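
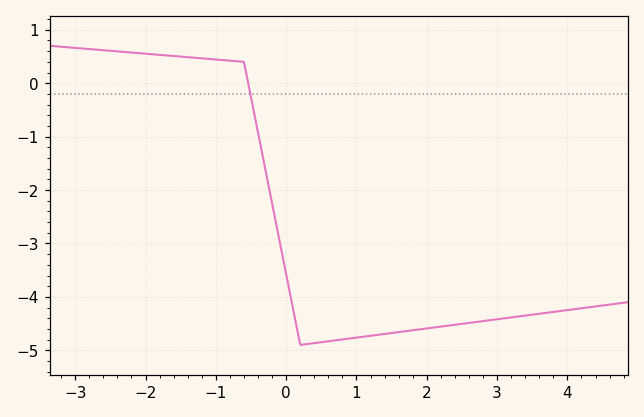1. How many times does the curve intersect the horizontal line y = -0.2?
1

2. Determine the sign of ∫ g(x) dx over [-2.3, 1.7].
negative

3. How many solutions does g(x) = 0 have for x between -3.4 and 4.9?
1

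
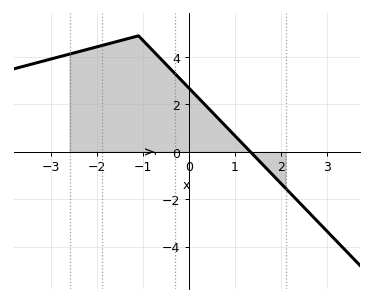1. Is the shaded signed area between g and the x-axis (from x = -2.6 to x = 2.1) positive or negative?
positive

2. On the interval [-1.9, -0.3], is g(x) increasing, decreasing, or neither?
neither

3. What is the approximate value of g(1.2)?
0.2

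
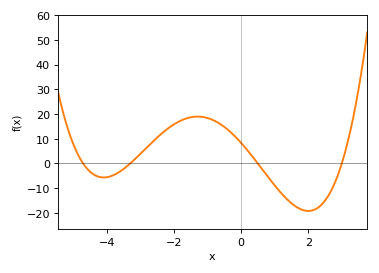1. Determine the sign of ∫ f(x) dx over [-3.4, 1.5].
positive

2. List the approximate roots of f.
-4.7, -3.3, 0.5, 3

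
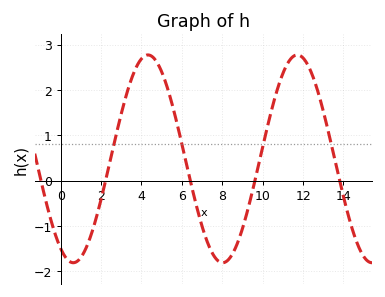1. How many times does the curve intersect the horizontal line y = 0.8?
4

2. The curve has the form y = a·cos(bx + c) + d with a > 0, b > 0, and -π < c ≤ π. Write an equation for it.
y = 2.29cos(0.85x + 2.6) + 0.48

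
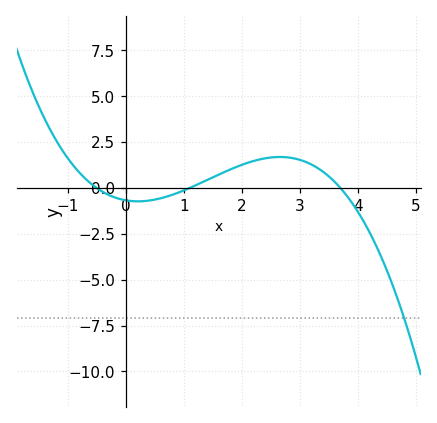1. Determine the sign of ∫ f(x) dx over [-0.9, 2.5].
positive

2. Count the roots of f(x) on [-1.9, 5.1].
3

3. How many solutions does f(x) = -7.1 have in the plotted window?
1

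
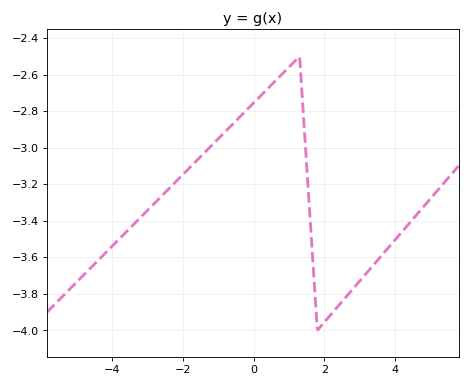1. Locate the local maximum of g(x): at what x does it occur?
1.2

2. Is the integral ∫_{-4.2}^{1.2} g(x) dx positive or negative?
negative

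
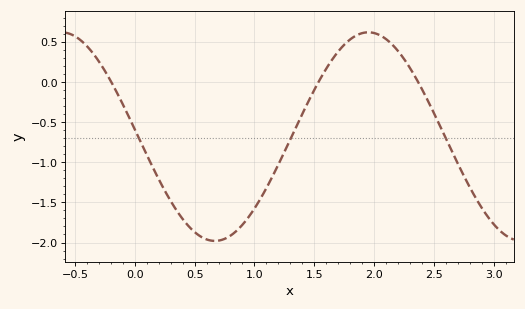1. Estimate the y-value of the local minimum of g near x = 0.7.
-1.98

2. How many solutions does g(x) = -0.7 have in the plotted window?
3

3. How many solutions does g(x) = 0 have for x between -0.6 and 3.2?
3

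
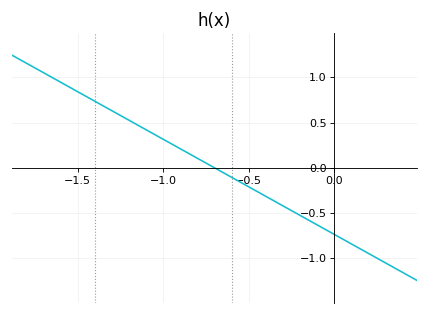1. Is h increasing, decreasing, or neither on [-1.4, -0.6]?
decreasing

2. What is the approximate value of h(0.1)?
-0.84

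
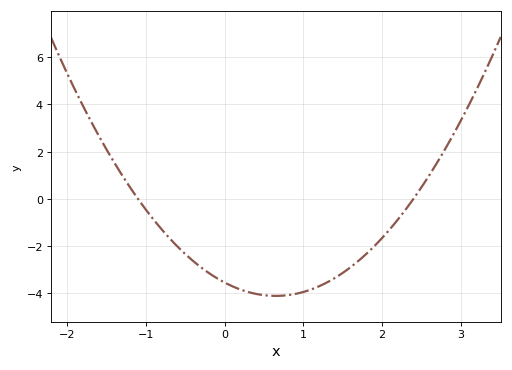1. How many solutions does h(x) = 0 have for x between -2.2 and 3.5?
2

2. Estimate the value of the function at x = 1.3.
-3.6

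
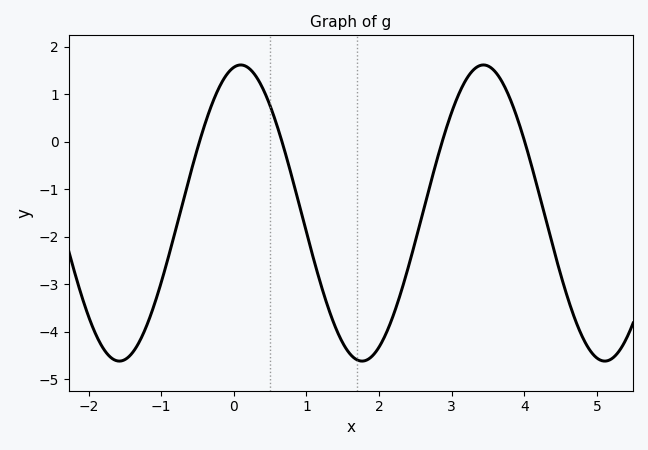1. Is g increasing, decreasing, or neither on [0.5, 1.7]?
decreasing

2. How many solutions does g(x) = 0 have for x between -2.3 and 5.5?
4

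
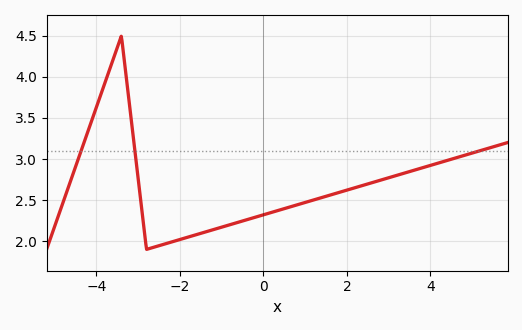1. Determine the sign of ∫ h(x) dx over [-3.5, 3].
positive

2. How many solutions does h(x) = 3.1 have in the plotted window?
3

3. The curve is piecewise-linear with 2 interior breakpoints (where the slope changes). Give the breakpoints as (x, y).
(-3.4, 4.5); (-2.8, 1.9)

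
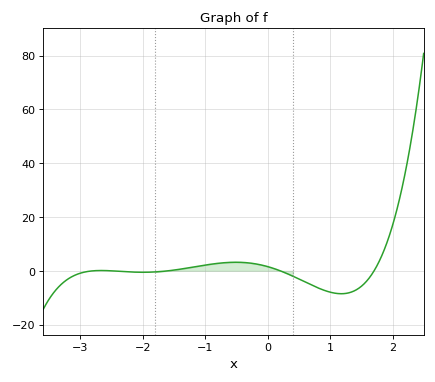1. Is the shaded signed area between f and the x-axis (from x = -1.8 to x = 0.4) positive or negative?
positive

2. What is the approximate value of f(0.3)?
0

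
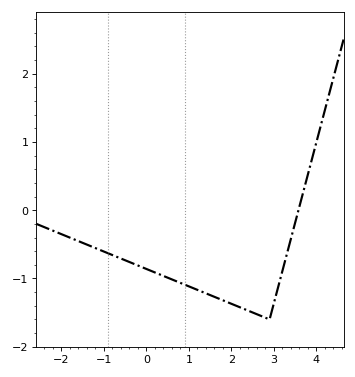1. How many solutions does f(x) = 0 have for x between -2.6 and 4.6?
1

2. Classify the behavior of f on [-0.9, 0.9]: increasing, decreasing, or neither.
decreasing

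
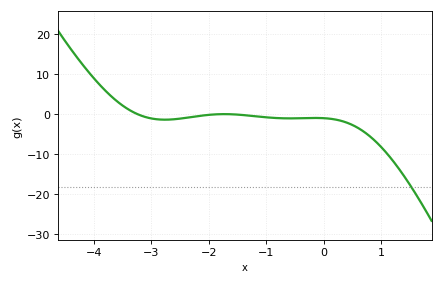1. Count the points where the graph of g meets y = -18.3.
1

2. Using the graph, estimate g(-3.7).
5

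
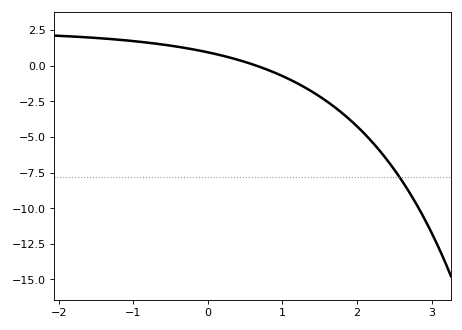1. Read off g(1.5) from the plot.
-2.2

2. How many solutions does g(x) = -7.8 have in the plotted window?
1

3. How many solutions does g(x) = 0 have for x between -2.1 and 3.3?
1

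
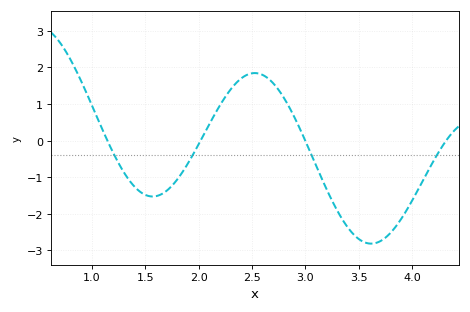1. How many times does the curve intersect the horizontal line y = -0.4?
4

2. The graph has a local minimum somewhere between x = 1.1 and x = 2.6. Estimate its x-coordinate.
1.57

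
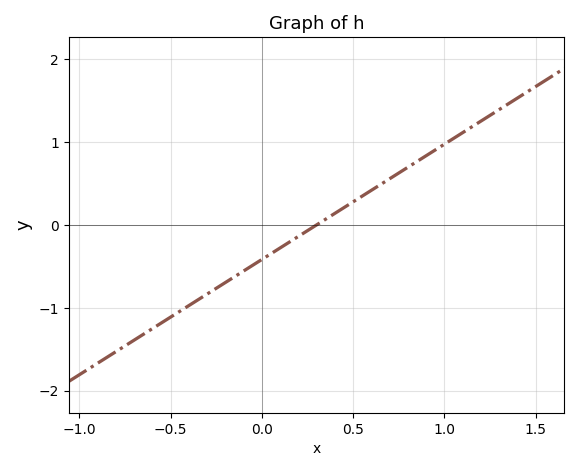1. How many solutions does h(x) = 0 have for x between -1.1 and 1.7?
1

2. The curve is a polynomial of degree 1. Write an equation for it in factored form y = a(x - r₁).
y = 1.39(x - 0.3)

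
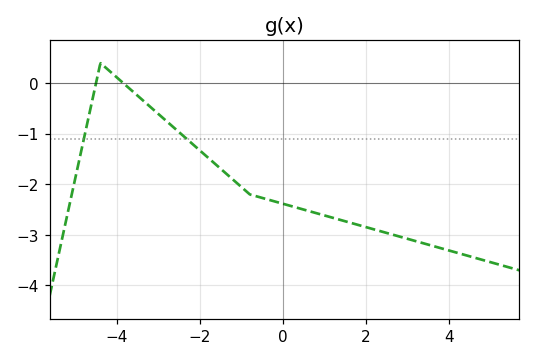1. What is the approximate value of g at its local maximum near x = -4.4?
0.4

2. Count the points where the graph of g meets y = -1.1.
2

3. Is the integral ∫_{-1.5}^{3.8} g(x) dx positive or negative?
negative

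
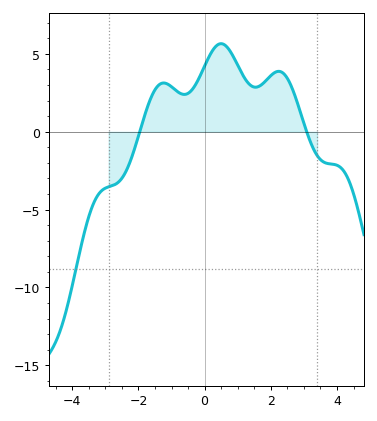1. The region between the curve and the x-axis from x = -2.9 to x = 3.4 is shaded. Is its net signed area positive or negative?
positive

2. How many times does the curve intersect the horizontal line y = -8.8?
1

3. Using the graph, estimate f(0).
4.22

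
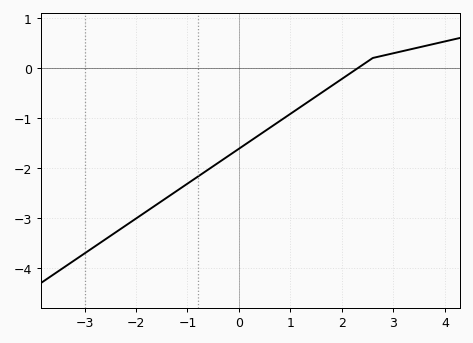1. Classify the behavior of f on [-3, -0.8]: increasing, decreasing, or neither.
increasing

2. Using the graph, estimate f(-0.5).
-1.96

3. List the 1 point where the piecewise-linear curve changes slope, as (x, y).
(2.6, 0.2)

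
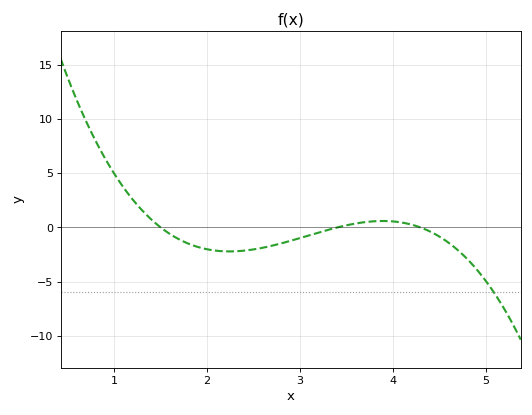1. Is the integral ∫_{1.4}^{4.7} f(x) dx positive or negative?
negative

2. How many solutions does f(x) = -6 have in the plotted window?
1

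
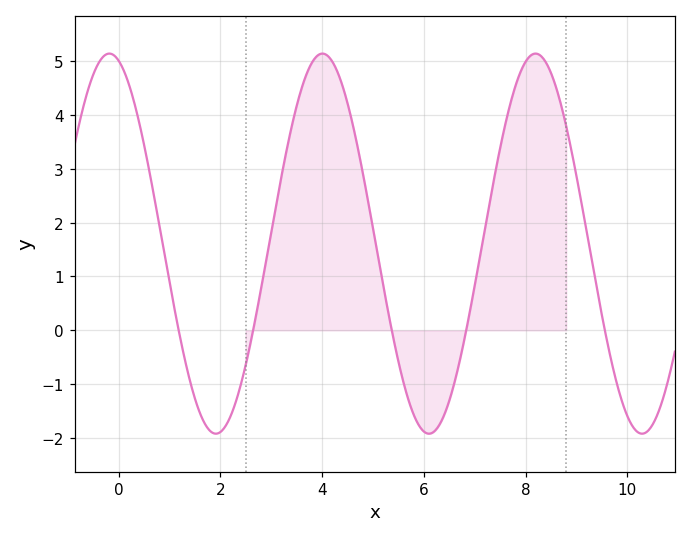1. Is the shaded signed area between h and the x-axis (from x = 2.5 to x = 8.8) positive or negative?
positive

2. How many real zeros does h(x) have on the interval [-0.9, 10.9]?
5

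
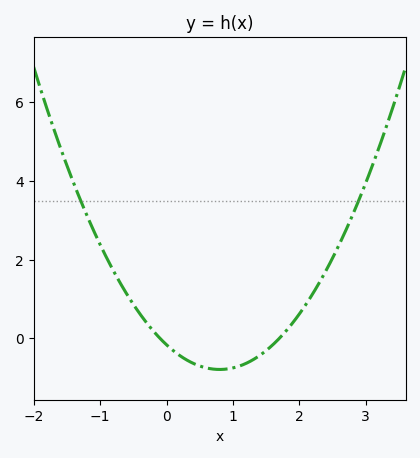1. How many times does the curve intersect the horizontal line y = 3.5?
2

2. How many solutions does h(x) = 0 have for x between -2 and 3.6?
2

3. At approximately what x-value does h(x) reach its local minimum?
0.8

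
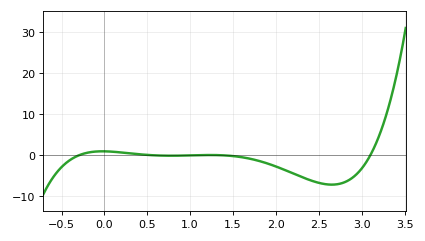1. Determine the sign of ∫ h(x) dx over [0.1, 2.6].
negative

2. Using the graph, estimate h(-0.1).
1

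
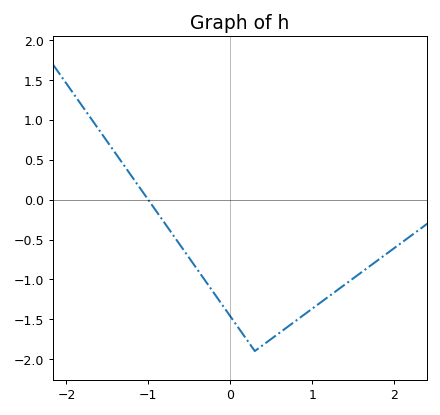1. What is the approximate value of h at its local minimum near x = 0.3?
-1.9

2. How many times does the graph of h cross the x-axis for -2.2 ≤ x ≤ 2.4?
1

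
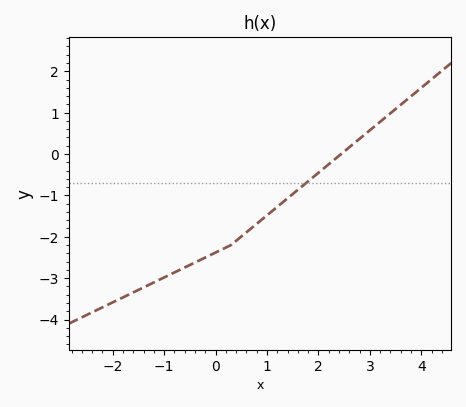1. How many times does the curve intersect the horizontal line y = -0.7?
1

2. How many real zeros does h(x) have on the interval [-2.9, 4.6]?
1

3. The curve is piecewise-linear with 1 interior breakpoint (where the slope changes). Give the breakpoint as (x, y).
(0.3, -2.2)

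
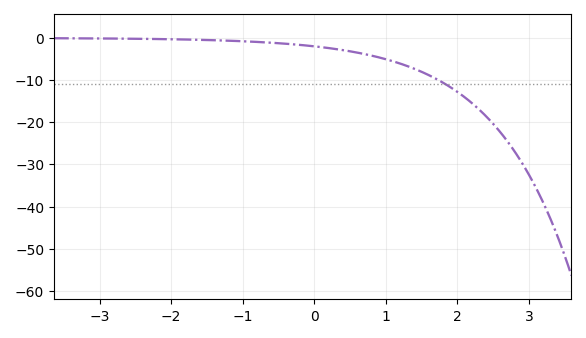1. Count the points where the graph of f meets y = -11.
1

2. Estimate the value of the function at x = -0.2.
-2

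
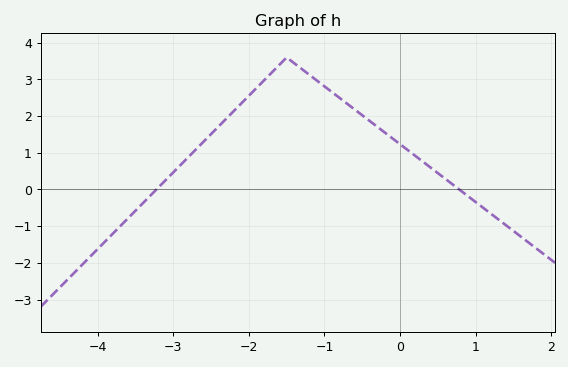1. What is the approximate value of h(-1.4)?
3.44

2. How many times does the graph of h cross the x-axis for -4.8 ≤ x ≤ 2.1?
2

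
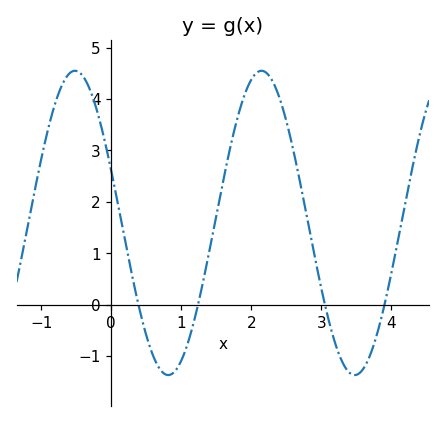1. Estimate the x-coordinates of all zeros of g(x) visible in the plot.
0.389, 1.24, 3.05, 3.9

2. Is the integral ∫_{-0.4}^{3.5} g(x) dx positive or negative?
positive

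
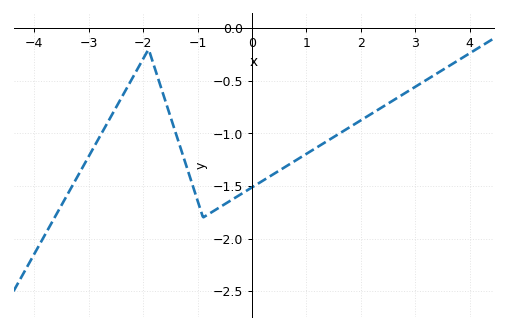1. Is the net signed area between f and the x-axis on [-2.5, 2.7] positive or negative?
negative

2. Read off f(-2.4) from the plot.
-0.663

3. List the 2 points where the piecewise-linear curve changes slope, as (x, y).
(-1.9, -0.2); (-0.9, -1.8)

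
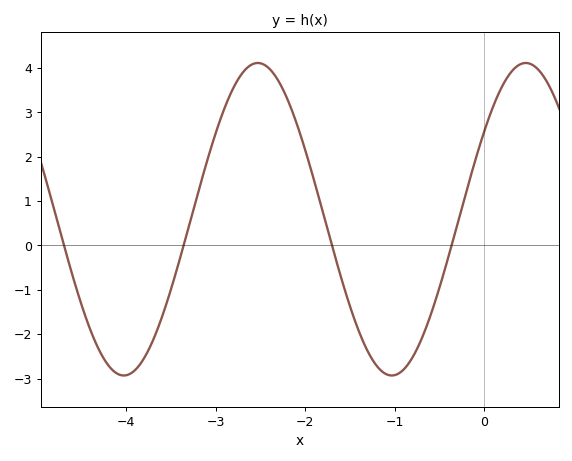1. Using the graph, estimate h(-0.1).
1.9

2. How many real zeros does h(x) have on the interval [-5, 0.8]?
4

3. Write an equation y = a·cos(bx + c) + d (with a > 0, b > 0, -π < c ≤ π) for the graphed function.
y = 3.52cos(2.1x - 0.97) + 0.59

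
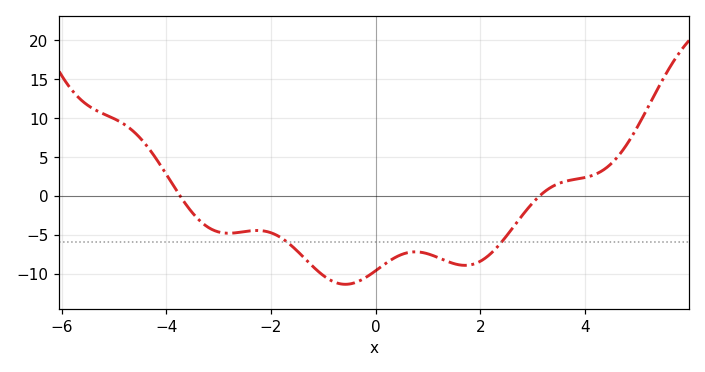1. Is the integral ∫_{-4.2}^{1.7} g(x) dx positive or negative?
negative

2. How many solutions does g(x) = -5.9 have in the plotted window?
2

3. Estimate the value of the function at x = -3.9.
1.5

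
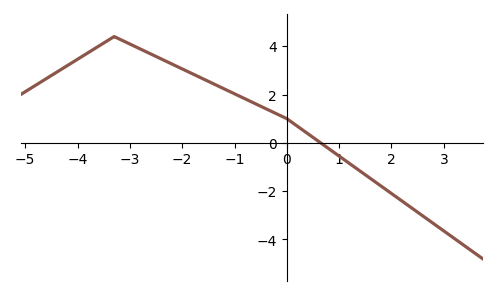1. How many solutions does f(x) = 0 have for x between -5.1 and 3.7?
1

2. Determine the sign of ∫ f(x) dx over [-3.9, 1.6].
positive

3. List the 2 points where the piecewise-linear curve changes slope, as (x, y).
(-3.3, 4.4); (0, 1)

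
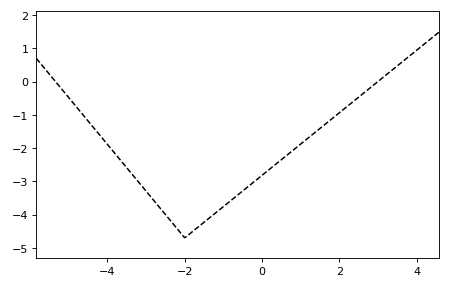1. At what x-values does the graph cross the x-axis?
-5.4, 3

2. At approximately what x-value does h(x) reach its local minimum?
-2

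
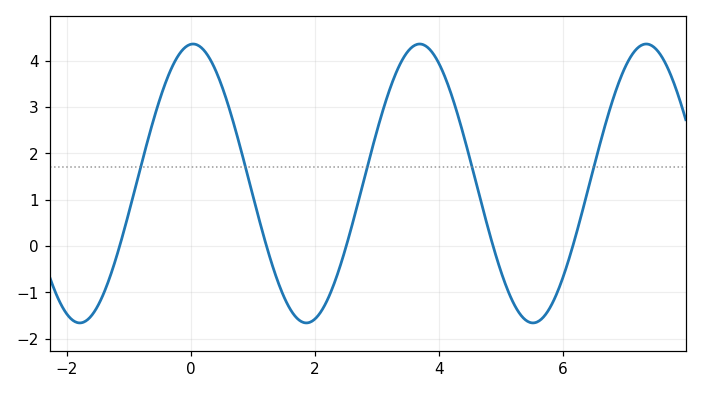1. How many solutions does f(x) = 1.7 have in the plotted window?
5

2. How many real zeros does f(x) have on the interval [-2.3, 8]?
5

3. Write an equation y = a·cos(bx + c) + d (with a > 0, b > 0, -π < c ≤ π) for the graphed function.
y = 3.01cos(1.72x - 0.07) + 1.35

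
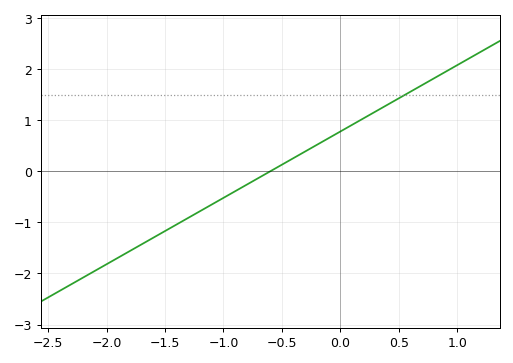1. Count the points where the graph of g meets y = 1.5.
1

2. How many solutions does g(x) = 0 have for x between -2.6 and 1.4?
1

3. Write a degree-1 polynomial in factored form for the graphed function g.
y = 1.3(x + 0.6)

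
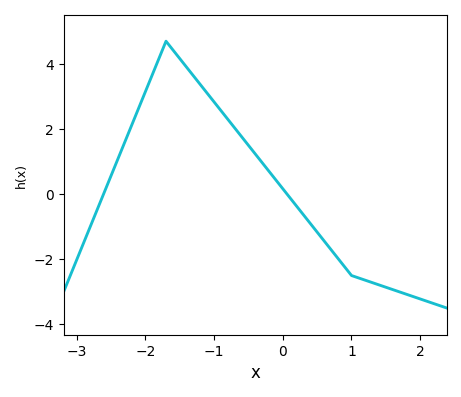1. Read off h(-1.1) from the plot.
3.1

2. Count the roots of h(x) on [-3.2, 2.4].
2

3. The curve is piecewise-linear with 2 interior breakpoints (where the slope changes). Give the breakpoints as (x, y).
(-1.7, 4.7); (1, -2.5)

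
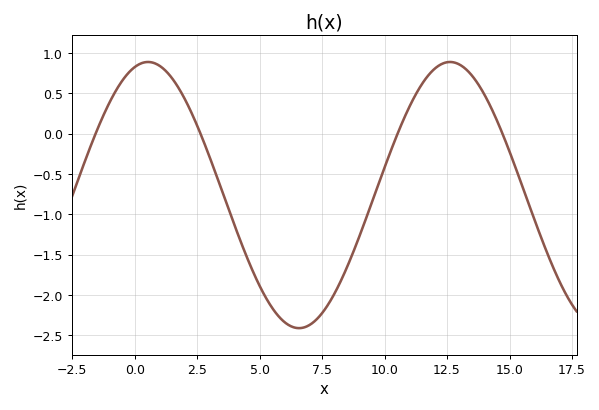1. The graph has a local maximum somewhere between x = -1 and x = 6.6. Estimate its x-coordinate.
0.534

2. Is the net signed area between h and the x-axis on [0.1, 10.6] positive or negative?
negative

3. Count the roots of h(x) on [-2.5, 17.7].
4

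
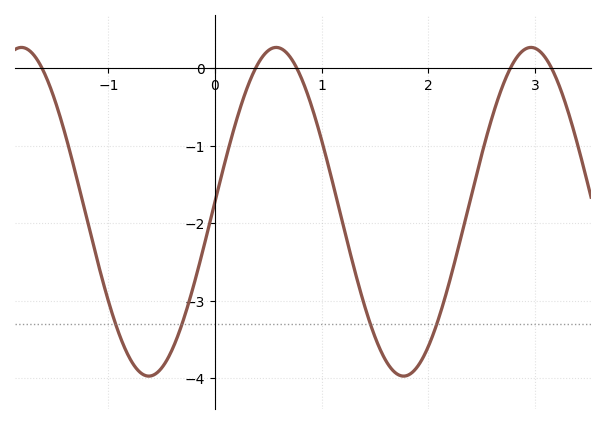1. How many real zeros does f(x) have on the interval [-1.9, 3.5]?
5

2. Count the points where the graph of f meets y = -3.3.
4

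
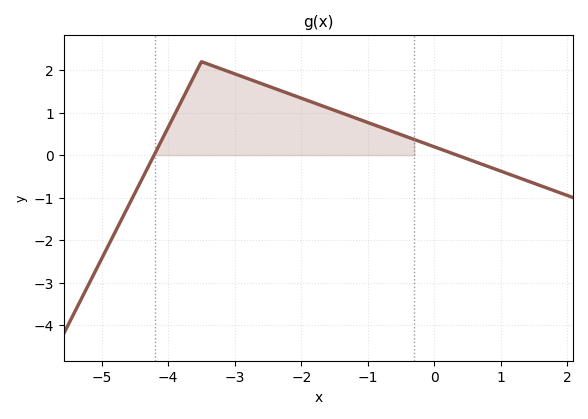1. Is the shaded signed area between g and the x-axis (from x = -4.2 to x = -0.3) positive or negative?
positive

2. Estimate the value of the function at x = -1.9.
1.3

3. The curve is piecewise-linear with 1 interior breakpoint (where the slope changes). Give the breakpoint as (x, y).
(-3.5, 2.2)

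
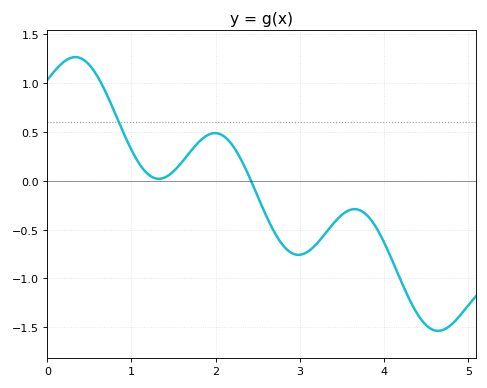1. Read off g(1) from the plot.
0.3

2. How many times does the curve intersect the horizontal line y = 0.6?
1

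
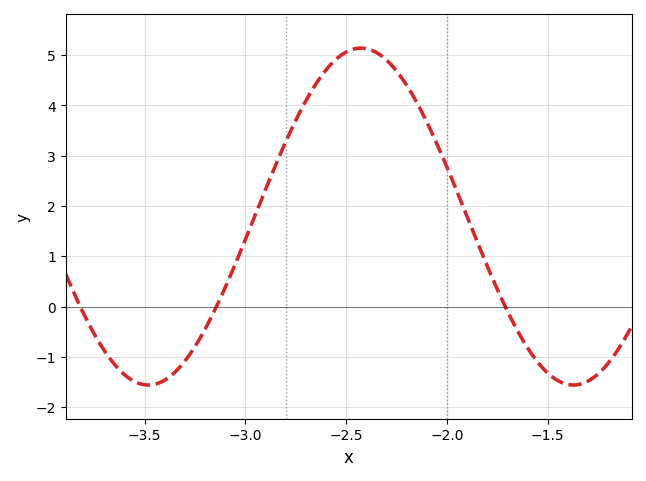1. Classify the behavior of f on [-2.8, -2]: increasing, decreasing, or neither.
neither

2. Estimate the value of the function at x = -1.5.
-1.32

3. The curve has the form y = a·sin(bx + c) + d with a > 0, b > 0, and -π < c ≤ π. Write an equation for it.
y = 3.35sin(2.98x + 2.52) + 1.79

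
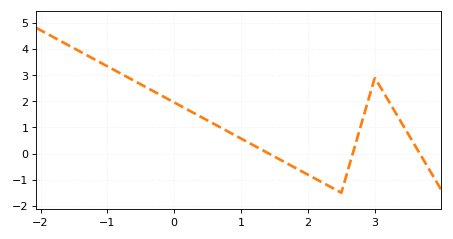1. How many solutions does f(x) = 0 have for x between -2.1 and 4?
3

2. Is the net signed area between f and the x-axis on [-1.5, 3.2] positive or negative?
positive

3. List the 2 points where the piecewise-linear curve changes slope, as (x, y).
(2.5, -1.5); (3, 2.9)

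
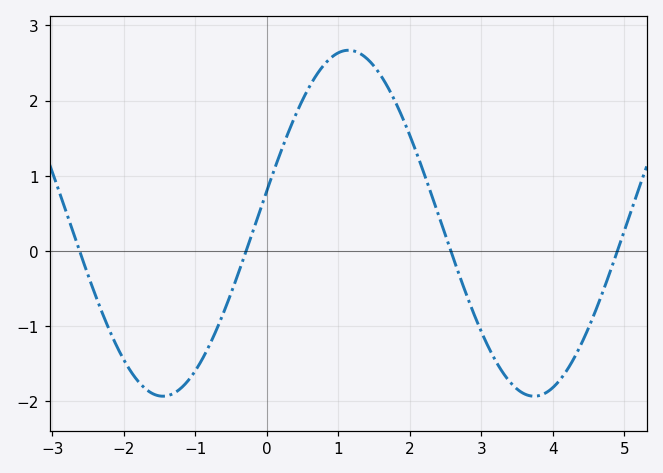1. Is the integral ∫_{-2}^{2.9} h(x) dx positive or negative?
positive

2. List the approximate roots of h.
-2.62, -0.291, 2.57, 4.9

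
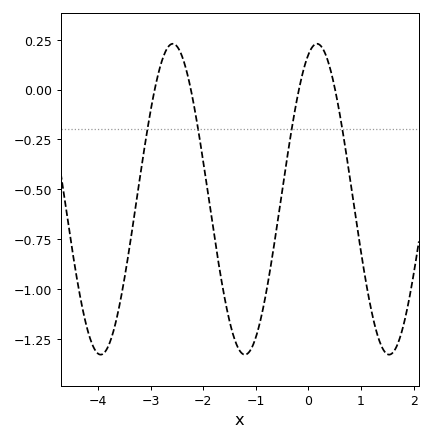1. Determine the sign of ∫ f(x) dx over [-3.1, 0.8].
negative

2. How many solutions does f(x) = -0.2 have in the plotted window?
4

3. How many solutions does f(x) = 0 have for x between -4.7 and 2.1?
4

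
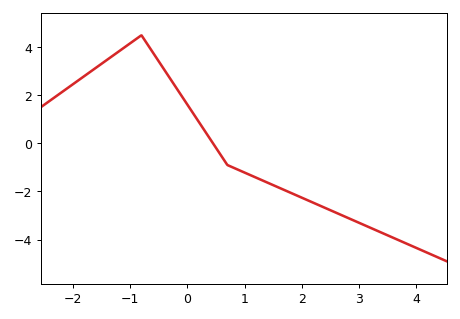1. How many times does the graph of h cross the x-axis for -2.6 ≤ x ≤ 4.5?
1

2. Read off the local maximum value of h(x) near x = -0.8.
4.5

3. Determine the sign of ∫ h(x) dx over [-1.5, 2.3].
positive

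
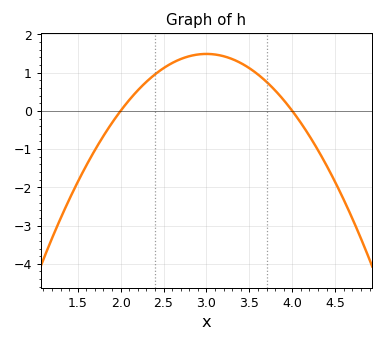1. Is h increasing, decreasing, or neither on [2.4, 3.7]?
neither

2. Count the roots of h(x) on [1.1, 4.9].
2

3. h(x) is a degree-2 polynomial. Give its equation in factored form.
y = -1.49(x - 2)(x - 4)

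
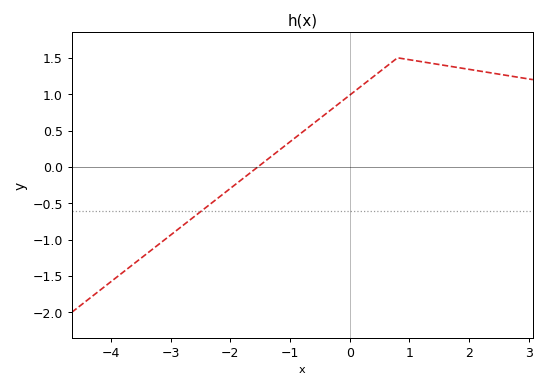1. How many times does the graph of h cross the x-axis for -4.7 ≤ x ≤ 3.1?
1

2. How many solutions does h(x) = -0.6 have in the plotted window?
1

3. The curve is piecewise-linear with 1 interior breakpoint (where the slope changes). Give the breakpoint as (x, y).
(0.8, 1.5)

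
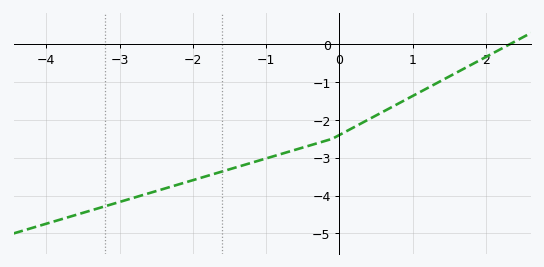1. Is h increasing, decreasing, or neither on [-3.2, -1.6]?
increasing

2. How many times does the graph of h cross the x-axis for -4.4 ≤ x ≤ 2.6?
1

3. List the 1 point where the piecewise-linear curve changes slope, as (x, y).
(-0.1, -2.5)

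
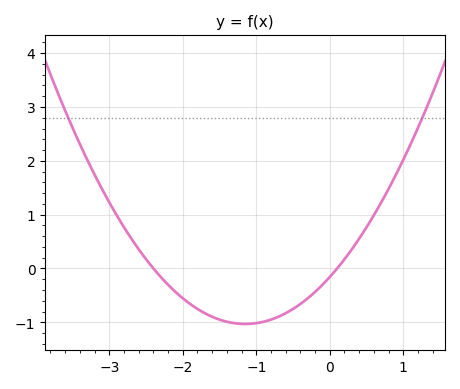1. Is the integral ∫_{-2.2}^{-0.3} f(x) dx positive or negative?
negative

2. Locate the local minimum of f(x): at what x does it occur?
-1.15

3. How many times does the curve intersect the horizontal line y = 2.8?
2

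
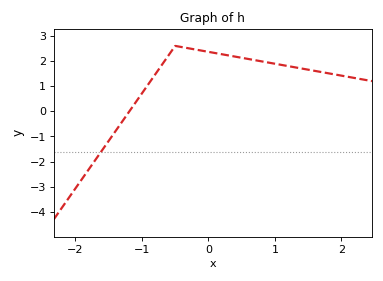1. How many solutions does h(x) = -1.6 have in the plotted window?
1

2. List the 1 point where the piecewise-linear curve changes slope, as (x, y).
(-0.5, 2.6)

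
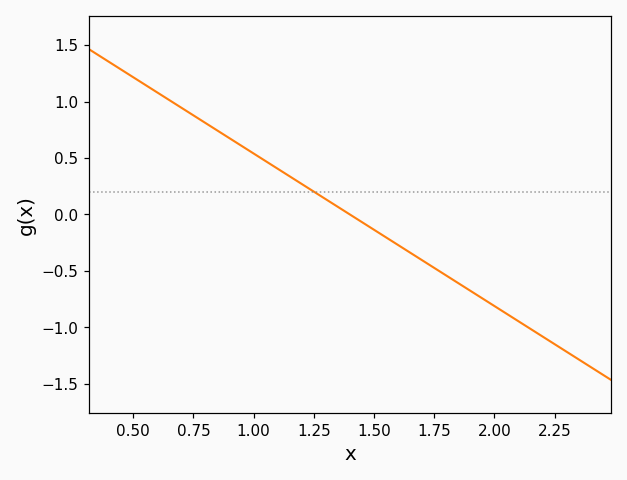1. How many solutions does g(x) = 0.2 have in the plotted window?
1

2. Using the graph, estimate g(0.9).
0.675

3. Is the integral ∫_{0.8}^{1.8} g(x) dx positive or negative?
positive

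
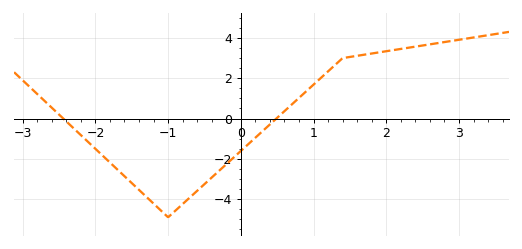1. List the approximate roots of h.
-2.4, 0.5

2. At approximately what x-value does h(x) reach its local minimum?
-1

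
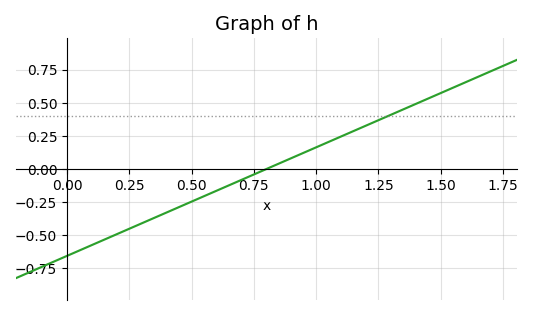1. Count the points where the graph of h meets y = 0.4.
1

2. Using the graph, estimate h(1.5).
0.58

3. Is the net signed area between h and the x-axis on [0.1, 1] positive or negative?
negative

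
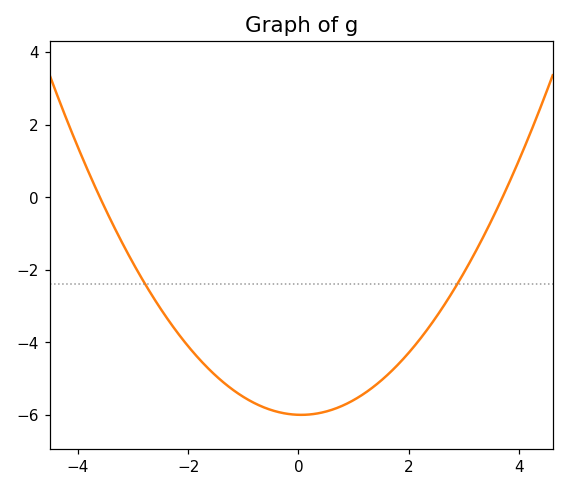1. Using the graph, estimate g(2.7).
-2.84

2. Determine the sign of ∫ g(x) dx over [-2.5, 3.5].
negative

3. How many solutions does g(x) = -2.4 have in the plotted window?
2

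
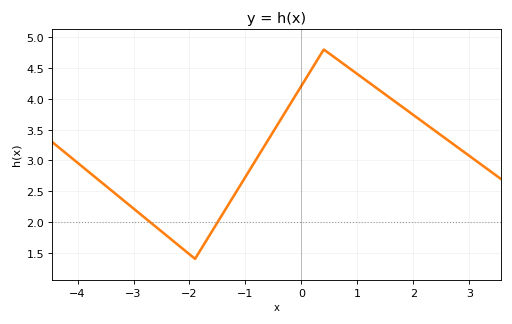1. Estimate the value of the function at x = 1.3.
4.2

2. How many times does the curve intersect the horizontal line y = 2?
2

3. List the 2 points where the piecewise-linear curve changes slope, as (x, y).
(-1.9, 1.4); (0.4, 4.8)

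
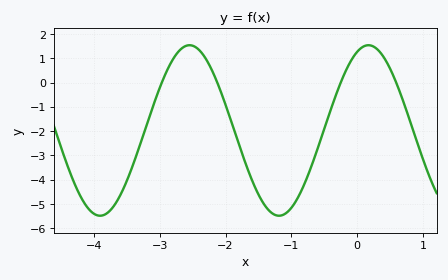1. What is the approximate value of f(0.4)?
1.07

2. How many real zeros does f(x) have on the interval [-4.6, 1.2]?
4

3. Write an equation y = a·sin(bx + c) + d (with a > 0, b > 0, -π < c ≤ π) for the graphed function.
y = 3.51sin(2.31x + 1.17) - 1.97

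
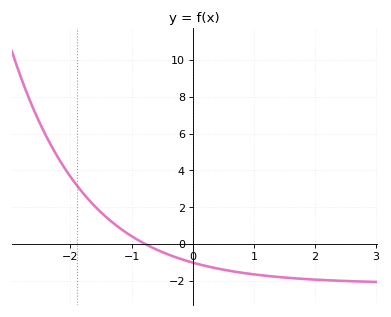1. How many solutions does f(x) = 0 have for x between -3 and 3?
1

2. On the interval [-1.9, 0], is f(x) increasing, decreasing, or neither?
decreasing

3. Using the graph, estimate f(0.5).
-1.38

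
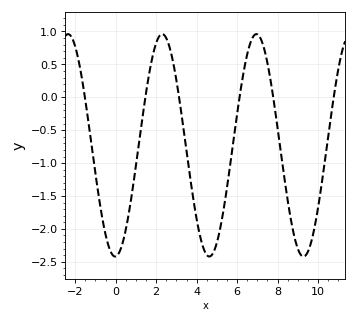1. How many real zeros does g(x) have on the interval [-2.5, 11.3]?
6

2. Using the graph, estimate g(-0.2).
-2.4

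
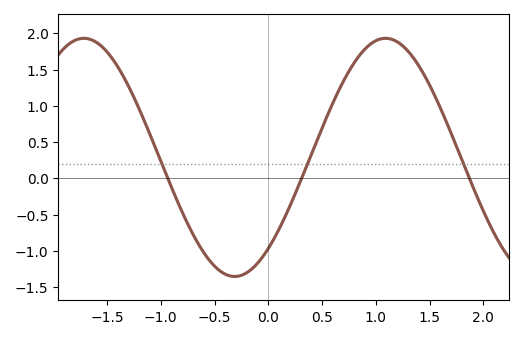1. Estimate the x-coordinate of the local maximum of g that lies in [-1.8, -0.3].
-1.7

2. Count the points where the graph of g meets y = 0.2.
3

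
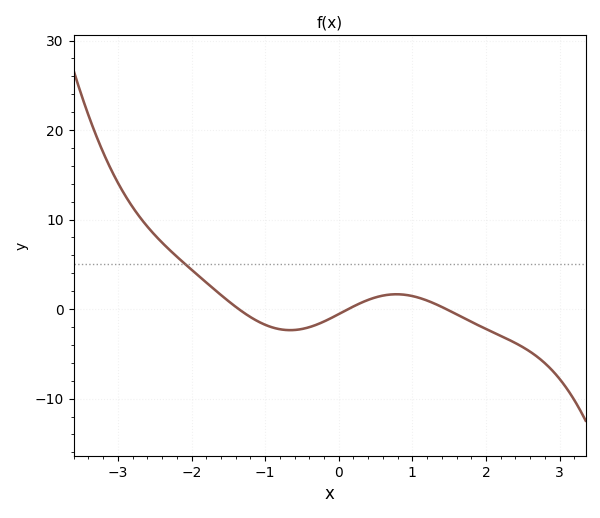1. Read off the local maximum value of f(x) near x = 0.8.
2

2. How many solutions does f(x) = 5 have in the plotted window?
1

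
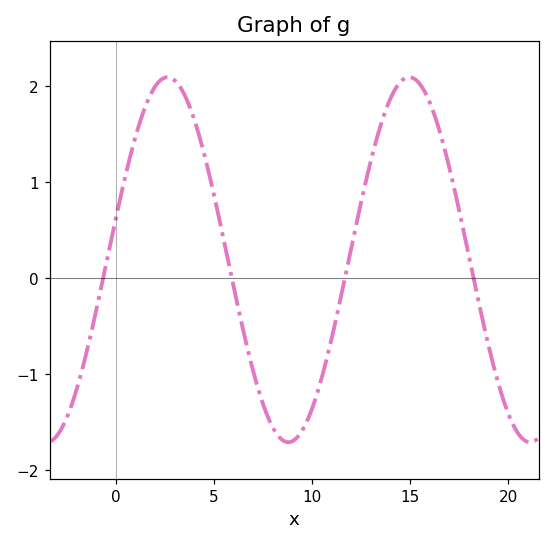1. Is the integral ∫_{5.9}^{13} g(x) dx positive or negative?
negative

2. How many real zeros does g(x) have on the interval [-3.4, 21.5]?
4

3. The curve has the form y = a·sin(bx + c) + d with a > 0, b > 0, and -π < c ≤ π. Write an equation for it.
y = 1.9sin(0.51x + 0.23) + 0.19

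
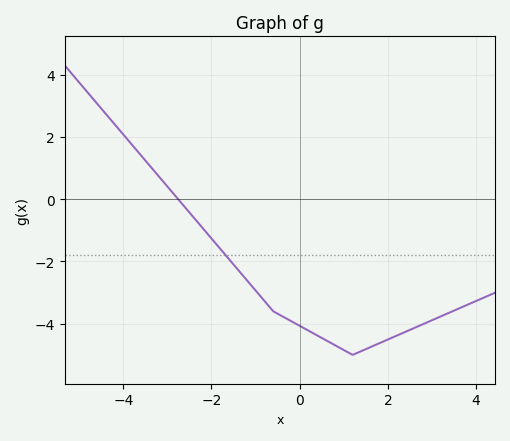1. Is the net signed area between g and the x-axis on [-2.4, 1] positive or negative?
negative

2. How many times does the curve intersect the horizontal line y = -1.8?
1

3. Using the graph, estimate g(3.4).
-3.6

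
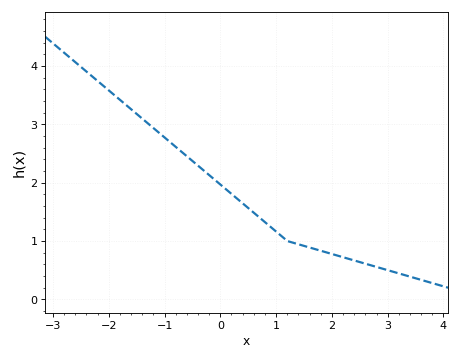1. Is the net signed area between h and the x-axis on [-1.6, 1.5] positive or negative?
positive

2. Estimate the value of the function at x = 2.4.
0.667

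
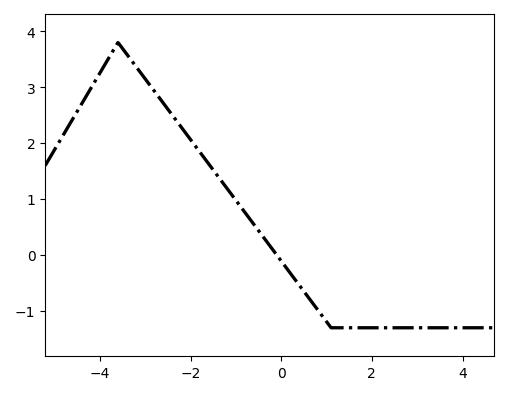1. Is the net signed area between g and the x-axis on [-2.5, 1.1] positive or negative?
positive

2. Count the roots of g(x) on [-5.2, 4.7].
1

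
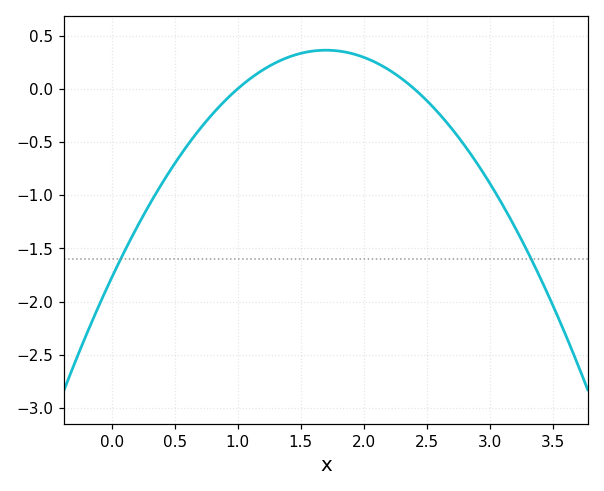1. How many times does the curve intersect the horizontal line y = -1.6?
2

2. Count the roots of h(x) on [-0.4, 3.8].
2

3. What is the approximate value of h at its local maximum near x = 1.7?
0.363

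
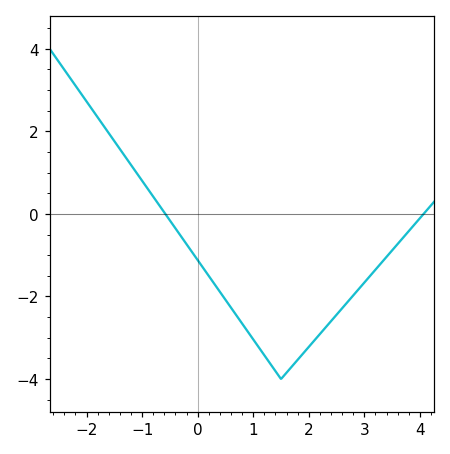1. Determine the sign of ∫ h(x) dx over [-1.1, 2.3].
negative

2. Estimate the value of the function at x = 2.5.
-2.4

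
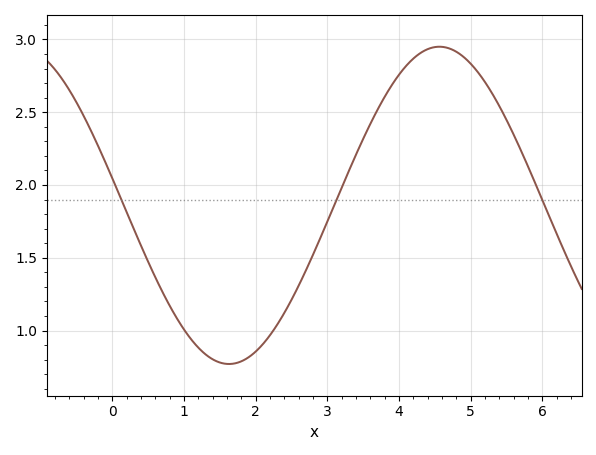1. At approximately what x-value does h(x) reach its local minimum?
1.62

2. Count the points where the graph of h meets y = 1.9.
3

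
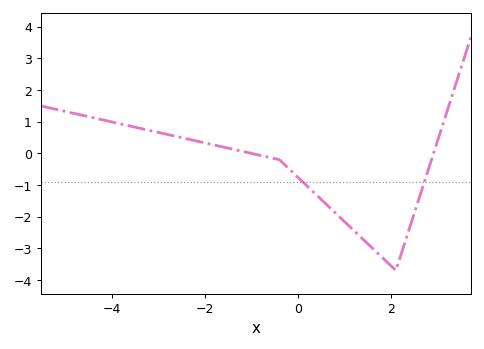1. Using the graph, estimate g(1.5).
-2.9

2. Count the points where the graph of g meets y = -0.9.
2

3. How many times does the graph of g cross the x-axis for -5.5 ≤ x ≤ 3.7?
2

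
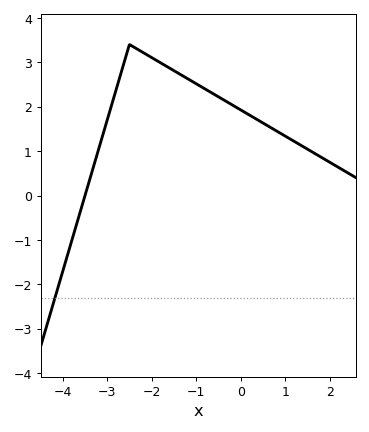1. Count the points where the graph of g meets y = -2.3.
1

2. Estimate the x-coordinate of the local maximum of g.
-2.5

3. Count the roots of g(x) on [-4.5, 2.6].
1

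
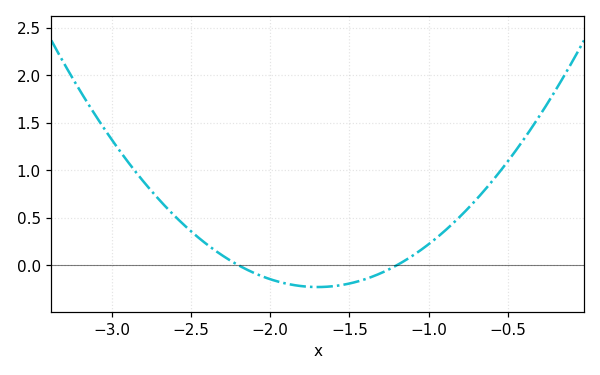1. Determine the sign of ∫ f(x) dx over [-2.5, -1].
negative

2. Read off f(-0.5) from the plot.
1.09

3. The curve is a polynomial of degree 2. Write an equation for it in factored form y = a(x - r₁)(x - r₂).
y = 0.92(x + 2.2)(x + 1.2)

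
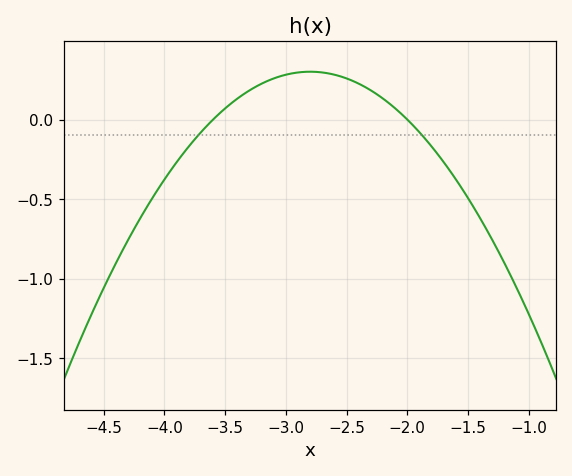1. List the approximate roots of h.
-3.6, -2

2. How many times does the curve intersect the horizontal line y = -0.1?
2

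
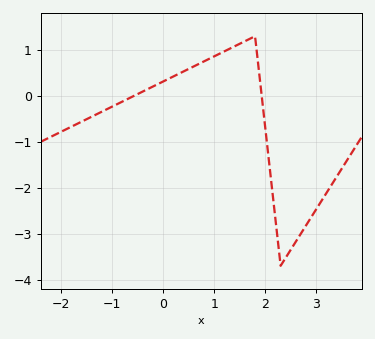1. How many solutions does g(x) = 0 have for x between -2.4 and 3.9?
2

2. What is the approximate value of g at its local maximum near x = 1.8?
1.3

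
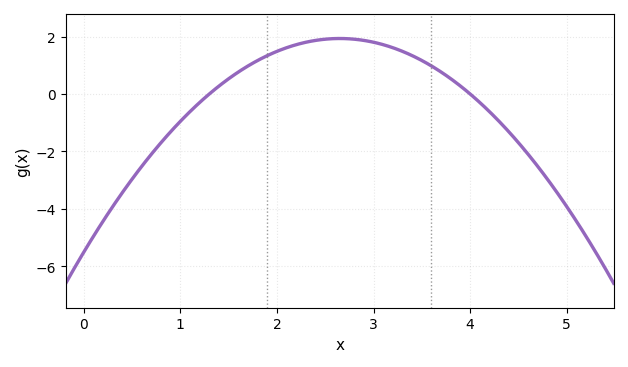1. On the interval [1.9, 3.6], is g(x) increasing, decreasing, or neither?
neither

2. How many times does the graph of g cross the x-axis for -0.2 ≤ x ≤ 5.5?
2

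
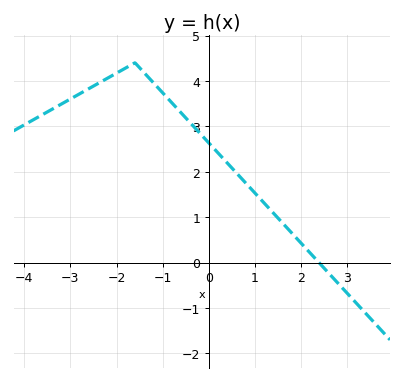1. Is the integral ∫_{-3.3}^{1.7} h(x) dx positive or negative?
positive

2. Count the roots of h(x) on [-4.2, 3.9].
1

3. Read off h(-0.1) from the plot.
2.7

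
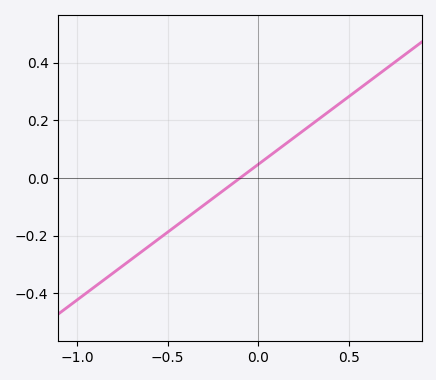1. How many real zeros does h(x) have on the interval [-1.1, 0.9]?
1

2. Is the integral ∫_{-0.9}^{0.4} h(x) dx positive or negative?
negative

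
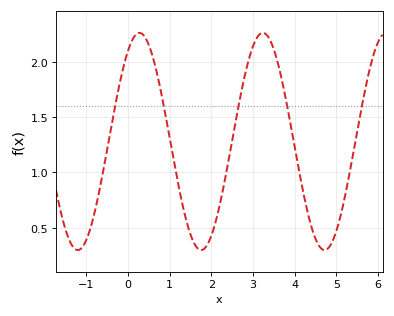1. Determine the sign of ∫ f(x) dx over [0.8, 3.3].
positive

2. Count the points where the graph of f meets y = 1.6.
5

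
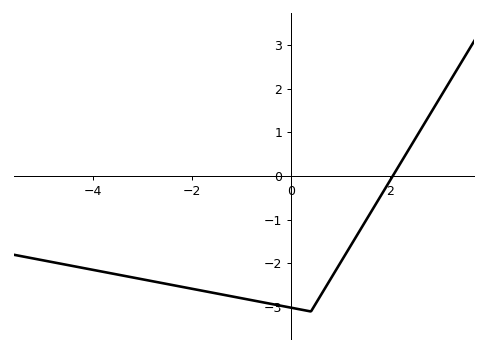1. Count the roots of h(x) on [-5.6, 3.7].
1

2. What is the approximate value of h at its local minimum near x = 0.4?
-3.1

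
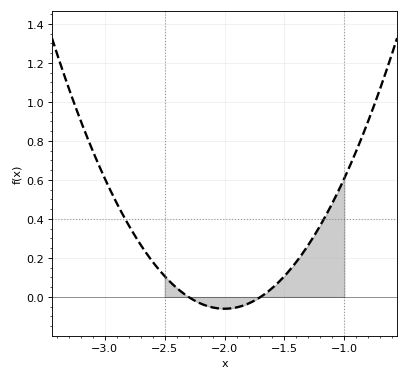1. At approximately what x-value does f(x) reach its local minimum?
-2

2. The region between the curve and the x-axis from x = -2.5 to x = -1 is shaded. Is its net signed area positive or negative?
positive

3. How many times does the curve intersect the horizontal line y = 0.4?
2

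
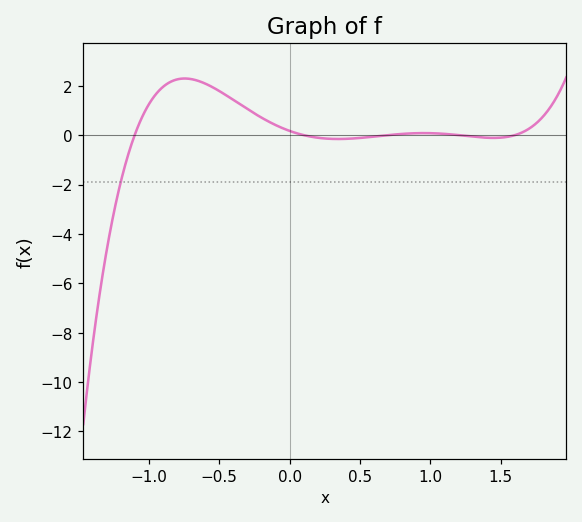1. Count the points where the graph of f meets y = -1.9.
1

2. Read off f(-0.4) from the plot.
1.43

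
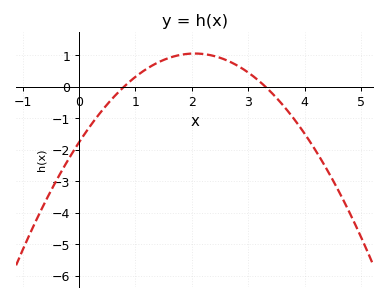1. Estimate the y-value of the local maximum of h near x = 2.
1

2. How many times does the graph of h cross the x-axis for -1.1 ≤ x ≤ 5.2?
2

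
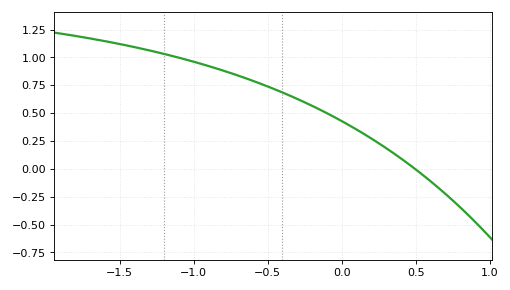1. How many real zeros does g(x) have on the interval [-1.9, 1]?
1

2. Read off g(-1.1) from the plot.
0.998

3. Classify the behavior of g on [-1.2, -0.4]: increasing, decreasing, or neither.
decreasing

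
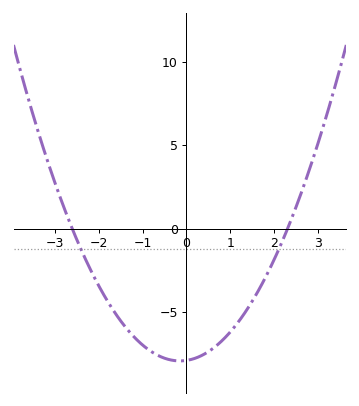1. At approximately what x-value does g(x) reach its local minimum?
-0.2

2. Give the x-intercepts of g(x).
-2.6, 2.4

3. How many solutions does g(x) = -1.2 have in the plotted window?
2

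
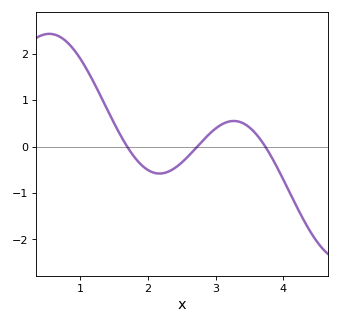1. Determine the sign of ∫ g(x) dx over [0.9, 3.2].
positive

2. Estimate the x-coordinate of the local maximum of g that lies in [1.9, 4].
3.3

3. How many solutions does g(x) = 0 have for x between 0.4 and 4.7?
3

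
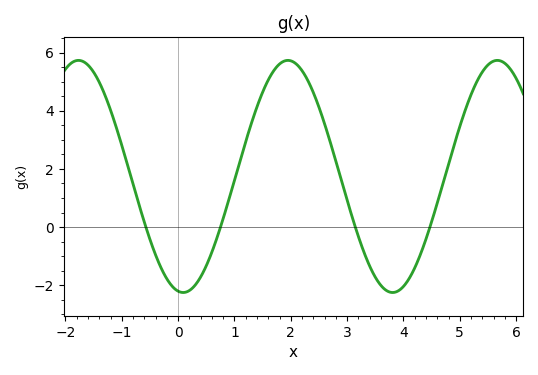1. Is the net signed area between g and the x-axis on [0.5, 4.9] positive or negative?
positive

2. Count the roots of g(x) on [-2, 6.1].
4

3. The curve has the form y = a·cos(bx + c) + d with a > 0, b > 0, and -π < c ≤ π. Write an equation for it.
y = 3.99cos(1.69x + 2.99) + 1.74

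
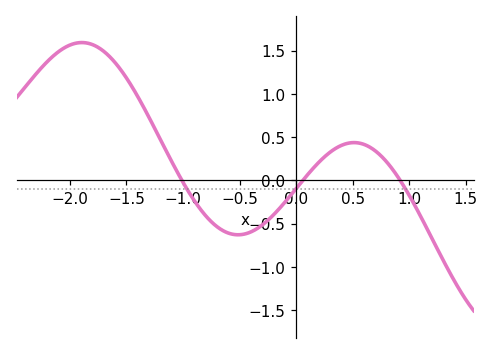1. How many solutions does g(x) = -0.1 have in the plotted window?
3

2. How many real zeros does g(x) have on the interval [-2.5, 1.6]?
3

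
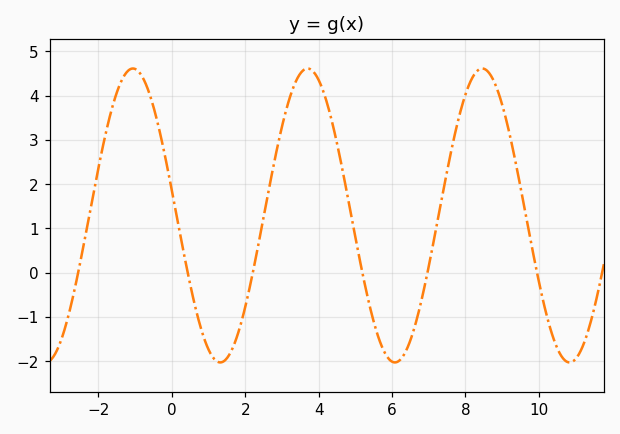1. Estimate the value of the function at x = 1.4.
-2.01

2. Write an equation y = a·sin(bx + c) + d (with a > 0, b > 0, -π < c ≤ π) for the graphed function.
y = 3.32sin(1.32x + 2.97) + 1.29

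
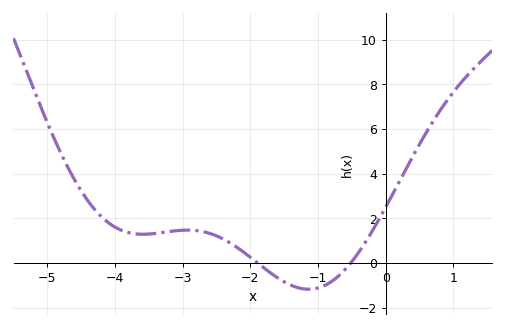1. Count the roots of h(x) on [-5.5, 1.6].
2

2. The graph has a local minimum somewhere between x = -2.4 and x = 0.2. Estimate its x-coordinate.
-1.1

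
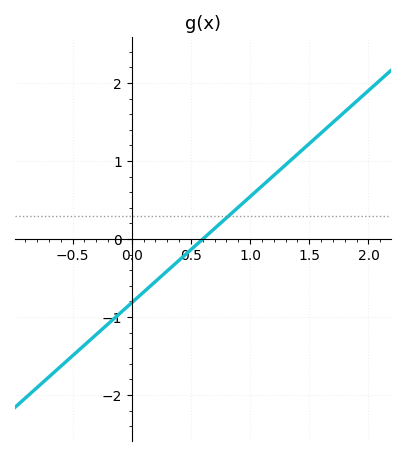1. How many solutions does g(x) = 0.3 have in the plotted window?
1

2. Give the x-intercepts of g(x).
0.6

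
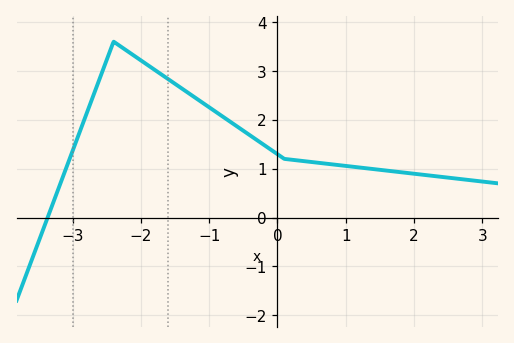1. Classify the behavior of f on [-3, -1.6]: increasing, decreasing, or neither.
neither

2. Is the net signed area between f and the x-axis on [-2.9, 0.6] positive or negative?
positive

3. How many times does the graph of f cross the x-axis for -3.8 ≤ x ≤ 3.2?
1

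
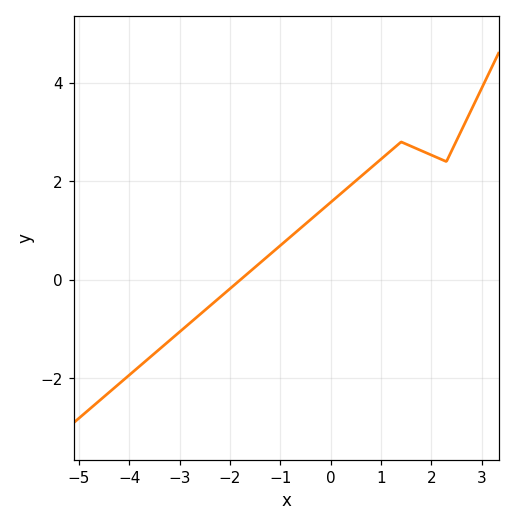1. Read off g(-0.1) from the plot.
1.49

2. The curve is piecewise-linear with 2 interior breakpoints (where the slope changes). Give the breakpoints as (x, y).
(1.4, 2.8); (2.3, 2.4)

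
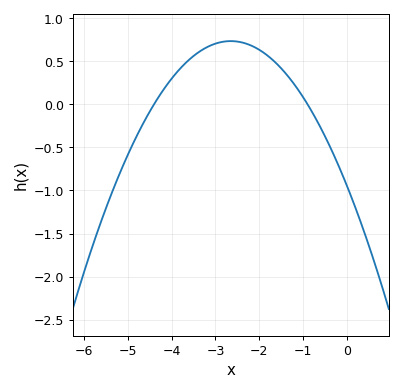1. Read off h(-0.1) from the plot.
-0.85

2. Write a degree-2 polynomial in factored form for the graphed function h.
y = -0.24(x + 4.4)(x + 0.9)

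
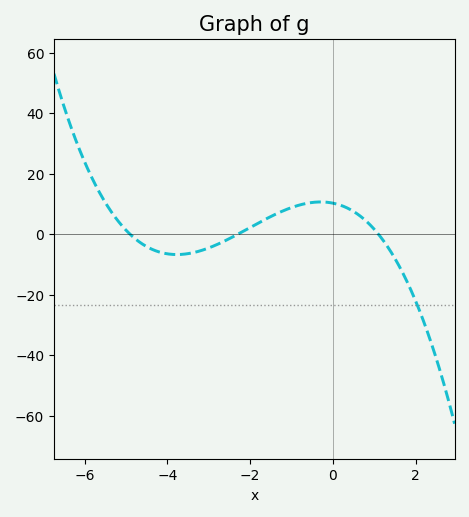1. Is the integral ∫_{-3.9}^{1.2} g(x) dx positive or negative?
positive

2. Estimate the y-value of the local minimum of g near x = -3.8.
-6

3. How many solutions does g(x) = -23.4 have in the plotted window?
1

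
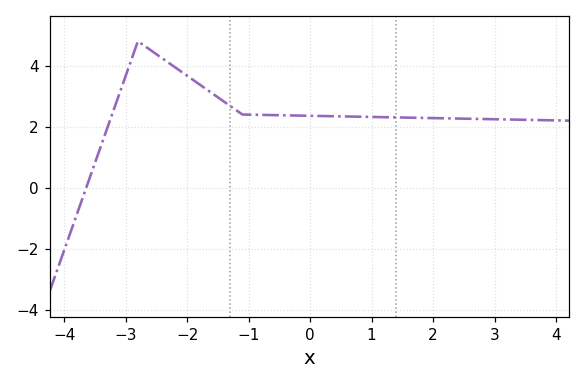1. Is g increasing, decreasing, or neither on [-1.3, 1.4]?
decreasing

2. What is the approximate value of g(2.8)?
2.25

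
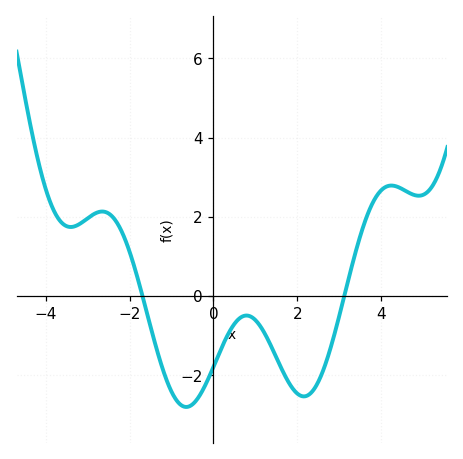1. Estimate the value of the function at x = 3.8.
2.36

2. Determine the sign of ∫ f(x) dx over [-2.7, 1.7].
negative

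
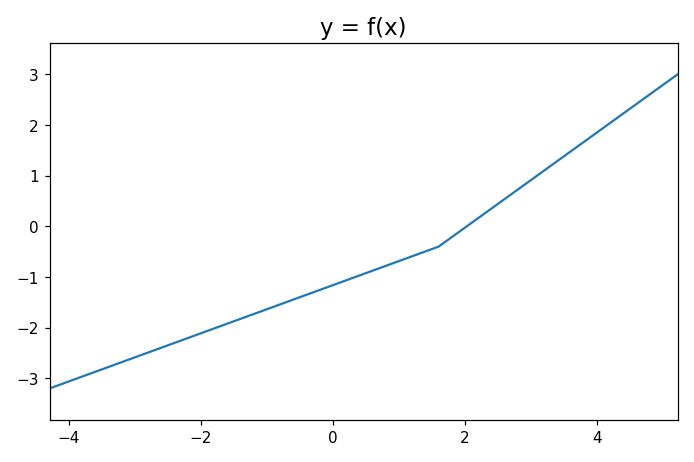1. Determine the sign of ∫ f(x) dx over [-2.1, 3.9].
negative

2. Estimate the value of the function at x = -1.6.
-1.92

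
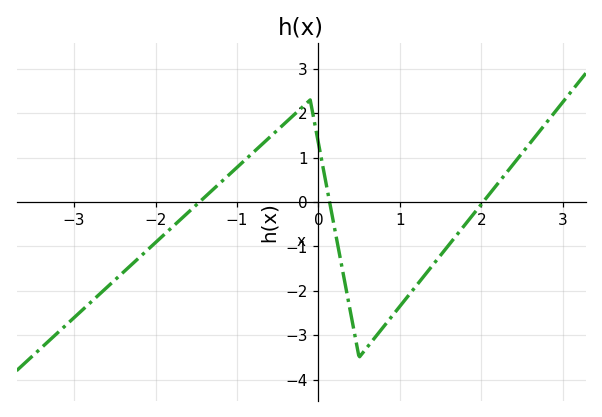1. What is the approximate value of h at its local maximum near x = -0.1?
2.3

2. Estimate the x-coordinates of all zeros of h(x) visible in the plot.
-1.5, 0.1, 2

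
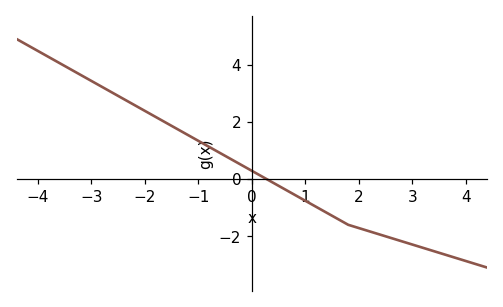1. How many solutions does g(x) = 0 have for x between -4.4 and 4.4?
1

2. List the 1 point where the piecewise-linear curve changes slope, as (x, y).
(1.8, -1.6)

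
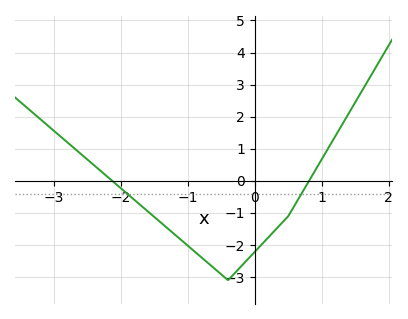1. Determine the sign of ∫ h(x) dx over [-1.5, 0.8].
negative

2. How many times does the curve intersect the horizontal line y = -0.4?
2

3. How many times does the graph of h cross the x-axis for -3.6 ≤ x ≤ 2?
2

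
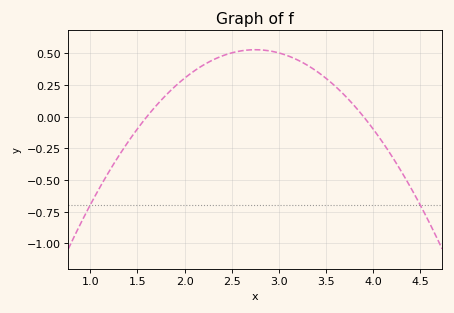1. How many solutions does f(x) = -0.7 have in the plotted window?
2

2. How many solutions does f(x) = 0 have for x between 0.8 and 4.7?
2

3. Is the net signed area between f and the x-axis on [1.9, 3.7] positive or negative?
positive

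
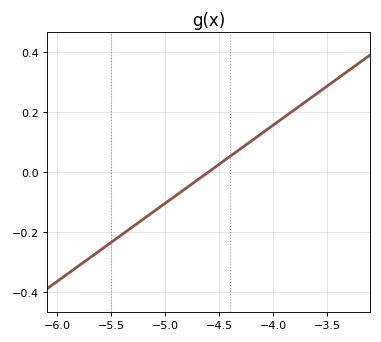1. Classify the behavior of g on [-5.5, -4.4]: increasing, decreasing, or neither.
increasing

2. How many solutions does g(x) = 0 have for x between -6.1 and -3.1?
1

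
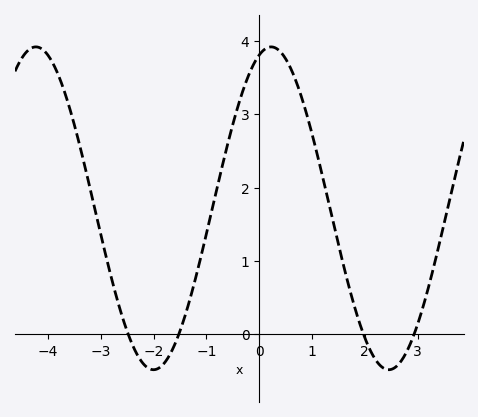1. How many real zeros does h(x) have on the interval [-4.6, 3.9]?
4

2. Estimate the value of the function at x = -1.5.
0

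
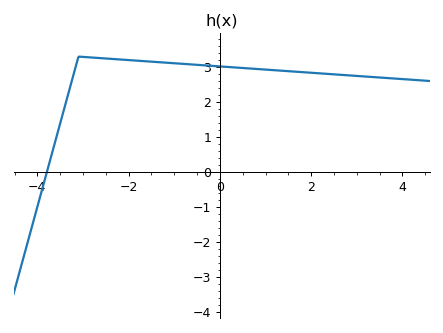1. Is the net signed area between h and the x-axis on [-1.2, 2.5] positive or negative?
positive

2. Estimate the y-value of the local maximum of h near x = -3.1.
3.3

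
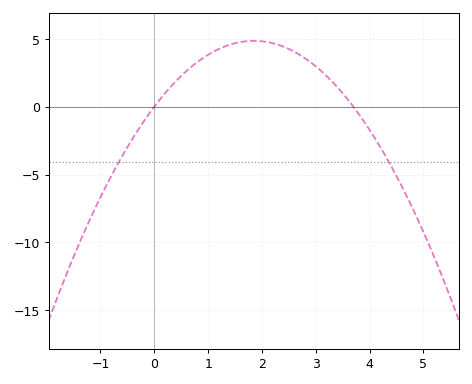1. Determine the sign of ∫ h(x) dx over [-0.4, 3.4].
positive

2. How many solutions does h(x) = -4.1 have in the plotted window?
2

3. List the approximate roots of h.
0, 3.8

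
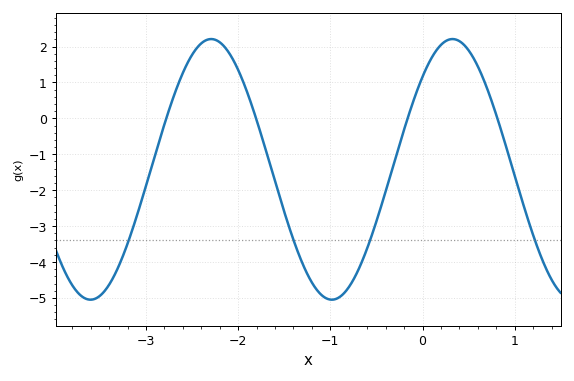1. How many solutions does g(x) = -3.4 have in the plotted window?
4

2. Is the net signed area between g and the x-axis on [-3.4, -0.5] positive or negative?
negative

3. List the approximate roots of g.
-2.78, -1.81, -0.162, 0.812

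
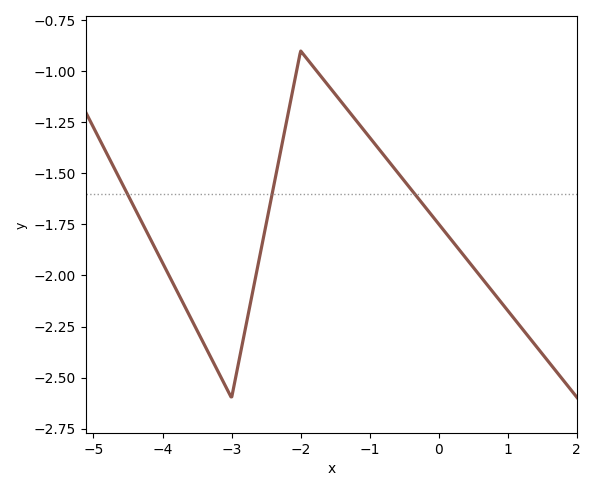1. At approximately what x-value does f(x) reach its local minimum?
-3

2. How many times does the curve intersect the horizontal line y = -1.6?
3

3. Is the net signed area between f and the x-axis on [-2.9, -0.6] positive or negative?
negative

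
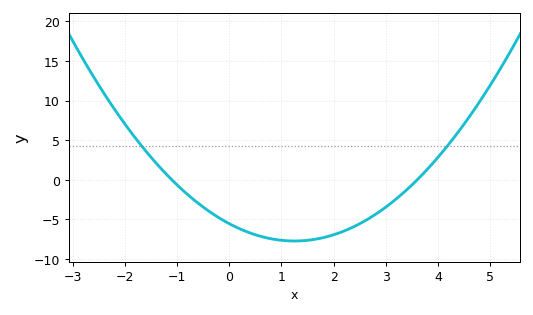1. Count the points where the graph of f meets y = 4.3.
2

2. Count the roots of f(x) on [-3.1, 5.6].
2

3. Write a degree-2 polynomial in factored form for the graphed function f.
y = 1.4(x + 1.1)(x - 3.6)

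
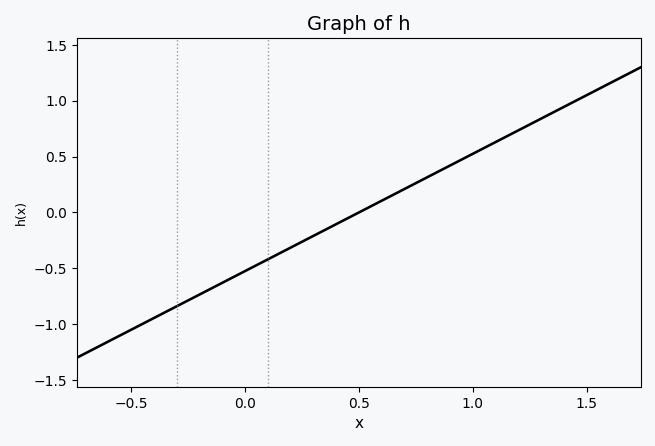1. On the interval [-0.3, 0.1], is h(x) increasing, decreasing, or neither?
increasing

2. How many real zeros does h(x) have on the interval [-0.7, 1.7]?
1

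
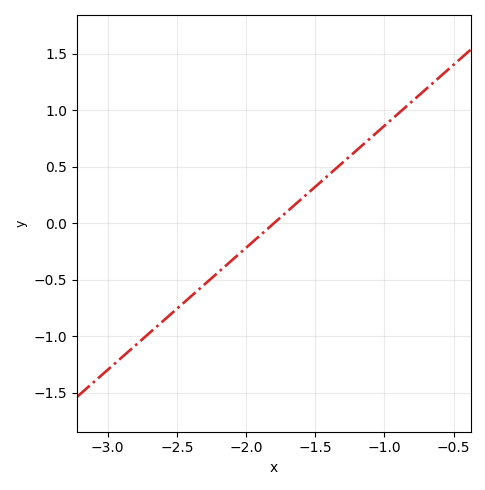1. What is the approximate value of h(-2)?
-0.2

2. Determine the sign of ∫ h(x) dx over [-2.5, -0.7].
positive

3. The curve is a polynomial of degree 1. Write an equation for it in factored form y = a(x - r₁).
y = 1.08(x + 1.8)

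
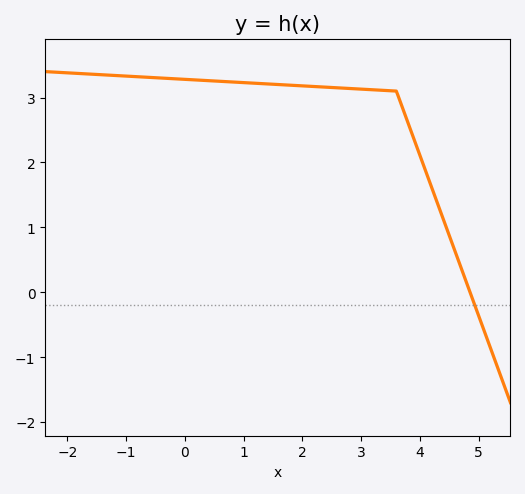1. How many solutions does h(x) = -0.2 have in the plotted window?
1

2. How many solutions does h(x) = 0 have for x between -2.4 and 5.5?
1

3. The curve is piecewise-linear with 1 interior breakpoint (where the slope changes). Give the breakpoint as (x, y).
(3.6, 3.1)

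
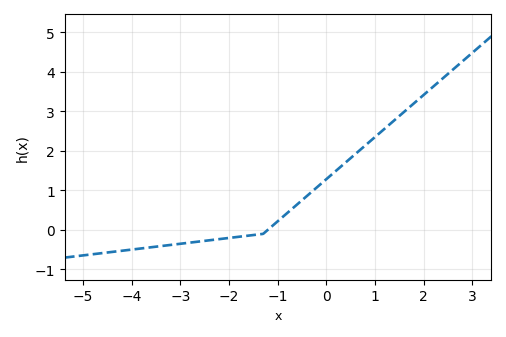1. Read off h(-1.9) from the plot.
-0.188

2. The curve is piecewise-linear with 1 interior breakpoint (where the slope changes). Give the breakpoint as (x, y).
(-1.3, -0.1)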